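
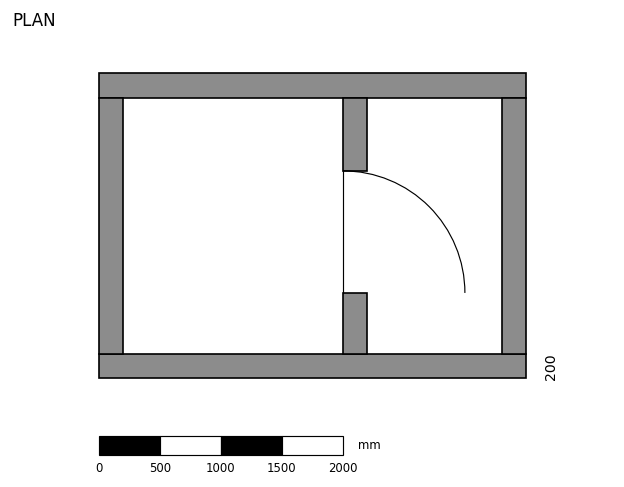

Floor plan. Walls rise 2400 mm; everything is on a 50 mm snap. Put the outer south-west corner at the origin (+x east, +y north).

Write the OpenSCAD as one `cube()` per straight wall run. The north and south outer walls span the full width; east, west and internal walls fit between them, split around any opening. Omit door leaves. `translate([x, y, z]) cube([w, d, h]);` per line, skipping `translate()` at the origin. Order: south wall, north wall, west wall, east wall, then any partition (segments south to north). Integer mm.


cube([3500, 200, 2400]);
translate([0, 2300, 0]) cube([3500, 200, 2400]);
translate([0, 200, 0]) cube([200, 2100, 2400]);
translate([3300, 200, 0]) cube([200, 2100, 2400]);
translate([2000, 200, 0]) cube([200, 500, 2400]);
translate([2000, 1700, 0]) cube([200, 600, 2400]);


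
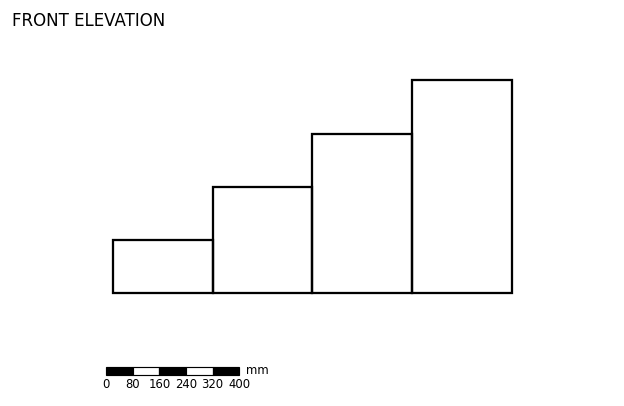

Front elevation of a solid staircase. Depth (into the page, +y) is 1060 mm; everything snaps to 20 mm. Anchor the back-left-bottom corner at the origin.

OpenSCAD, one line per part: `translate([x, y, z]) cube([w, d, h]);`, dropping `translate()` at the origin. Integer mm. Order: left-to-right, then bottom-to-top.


cube([300, 1060, 160]);
translate([300, 0, 0]) cube([300, 1060, 320]);
translate([600, 0, 0]) cube([300, 1060, 480]);
translate([900, 0, 0]) cube([300, 1060, 640]);


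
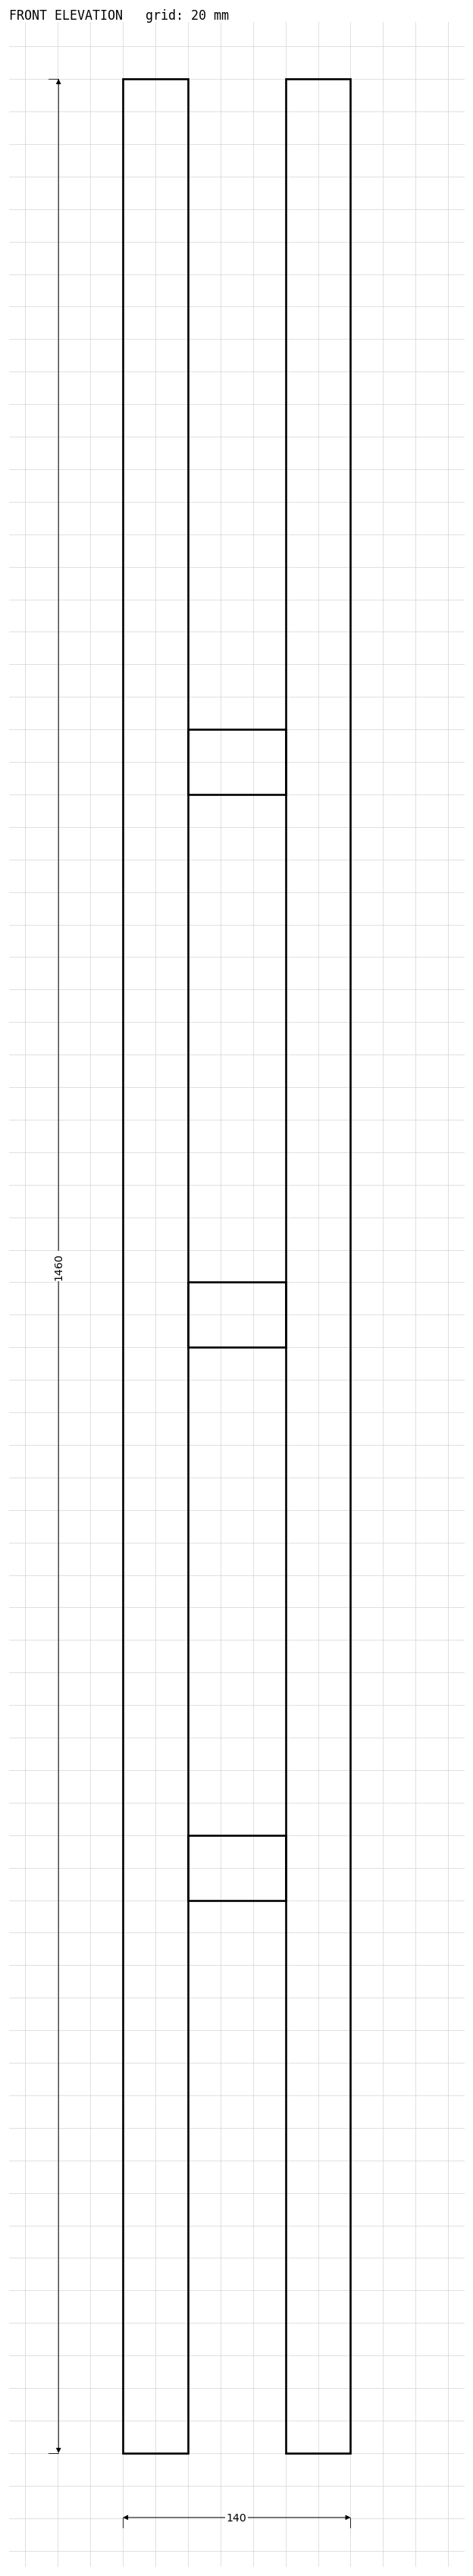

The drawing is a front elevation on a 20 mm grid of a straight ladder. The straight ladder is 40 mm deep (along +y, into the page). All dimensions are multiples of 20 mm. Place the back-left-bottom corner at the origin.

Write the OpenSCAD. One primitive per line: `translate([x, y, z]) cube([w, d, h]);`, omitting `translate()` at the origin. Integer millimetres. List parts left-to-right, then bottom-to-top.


cube([40, 40, 1460]);
translate([40, 0, 340]) cube([60, 40, 40]);
translate([40, 0, 680]) cube([60, 40, 40]);
translate([40, 0, 1020]) cube([60, 40, 40]);
translate([100, 0, 0]) cube([40, 40, 1460]);


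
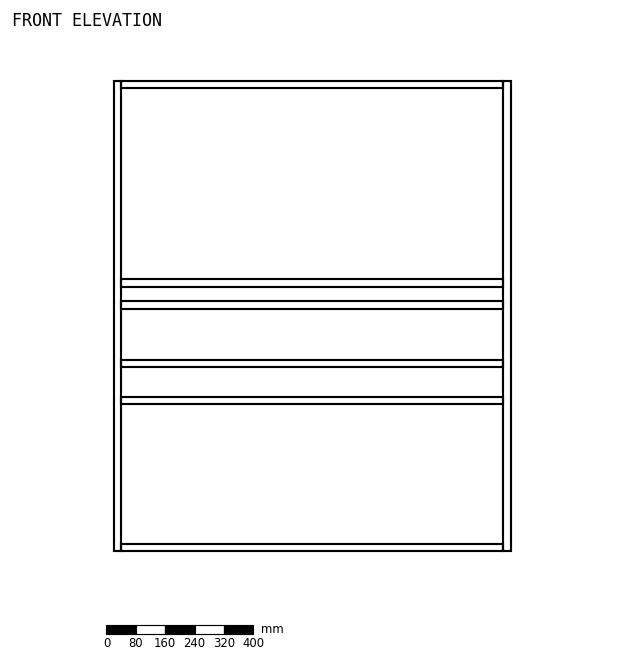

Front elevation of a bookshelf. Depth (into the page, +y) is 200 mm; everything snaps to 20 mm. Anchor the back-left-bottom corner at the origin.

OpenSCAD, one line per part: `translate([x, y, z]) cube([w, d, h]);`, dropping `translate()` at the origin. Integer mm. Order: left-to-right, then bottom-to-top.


cube([20, 200, 1280]);
translate([20, 0, 0]) cube([1040, 200, 20]);
translate([20, 0, 400]) cube([1040, 200, 20]);
translate([20, 0, 500]) cube([1040, 200, 20]);
translate([20, 0, 660]) cube([1040, 200, 20]);
translate([20, 0, 720]) cube([1040, 200, 20]);
translate([20, 0, 1260]) cube([1040, 200, 20]);
translate([1060, 0, 0]) cube([20, 200, 1280]);


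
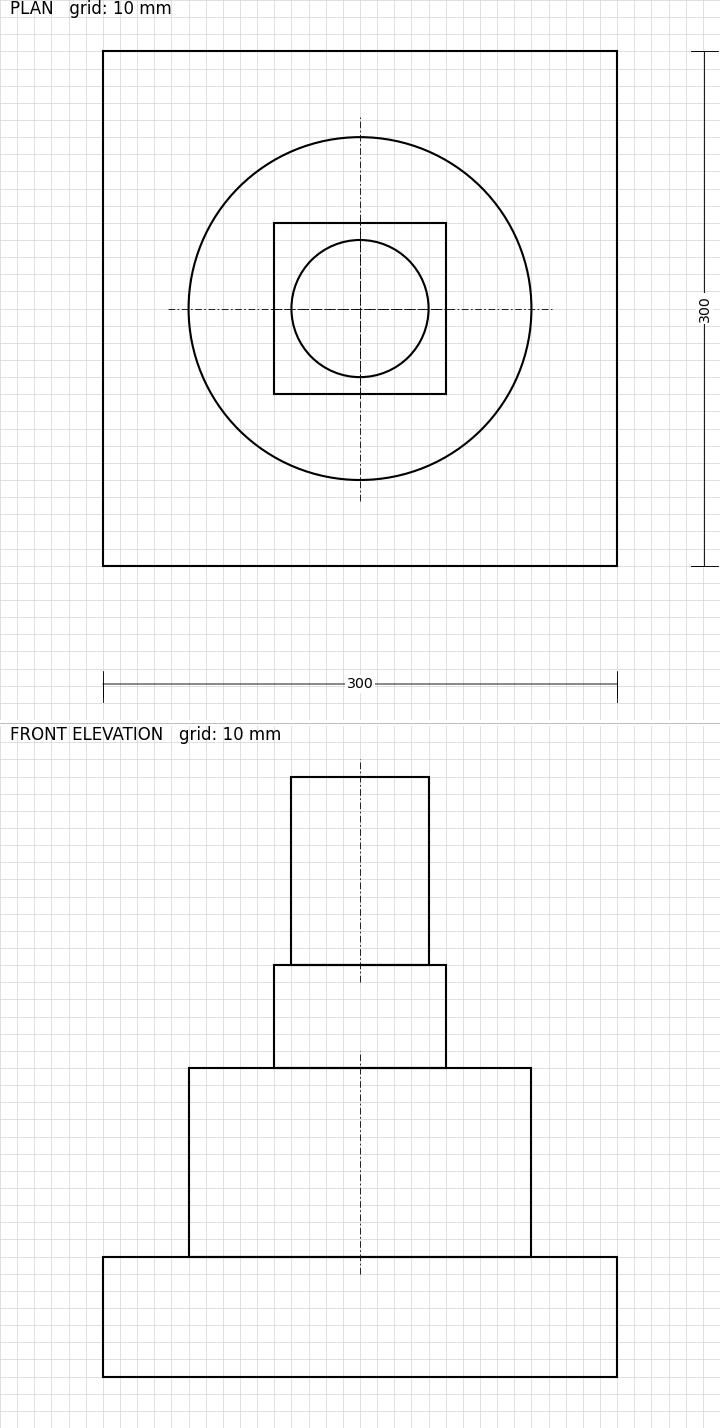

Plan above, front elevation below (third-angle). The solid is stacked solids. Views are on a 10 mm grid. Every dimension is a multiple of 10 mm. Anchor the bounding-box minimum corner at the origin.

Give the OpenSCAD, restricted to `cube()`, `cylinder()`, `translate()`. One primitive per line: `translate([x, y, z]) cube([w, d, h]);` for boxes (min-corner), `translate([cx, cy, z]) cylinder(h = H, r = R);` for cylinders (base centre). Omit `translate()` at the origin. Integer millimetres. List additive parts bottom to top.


cube([300, 300, 70]);
translate([150, 150, 70]) cylinder(h = 110, r = 100);
translate([100, 100, 180]) cube([100, 100, 60]);
translate([150, 150, 240]) cylinder(h = 110, r = 40);


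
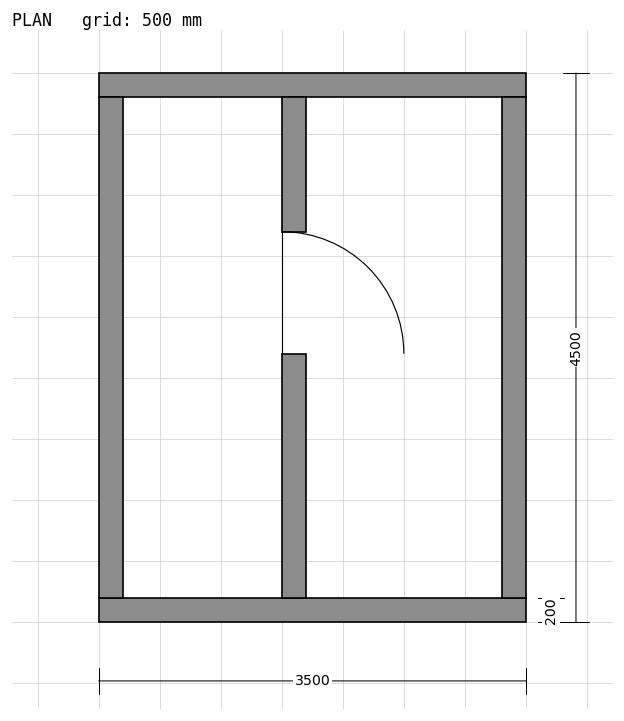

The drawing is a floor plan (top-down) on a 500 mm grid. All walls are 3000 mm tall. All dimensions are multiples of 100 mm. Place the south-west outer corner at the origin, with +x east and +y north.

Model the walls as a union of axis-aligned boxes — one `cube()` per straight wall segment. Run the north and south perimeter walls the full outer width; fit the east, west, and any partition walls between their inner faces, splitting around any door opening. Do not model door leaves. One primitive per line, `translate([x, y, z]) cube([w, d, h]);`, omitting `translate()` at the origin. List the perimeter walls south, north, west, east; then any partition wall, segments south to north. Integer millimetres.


cube([3500, 200, 3000]);
translate([0, 4300, 0]) cube([3500, 200, 3000]);
translate([0, 200, 0]) cube([200, 4100, 3000]);
translate([3300, 200, 0]) cube([200, 4100, 3000]);
translate([1500, 200, 0]) cube([200, 2000, 3000]);
translate([1500, 3200, 0]) cube([200, 1100, 3000]);


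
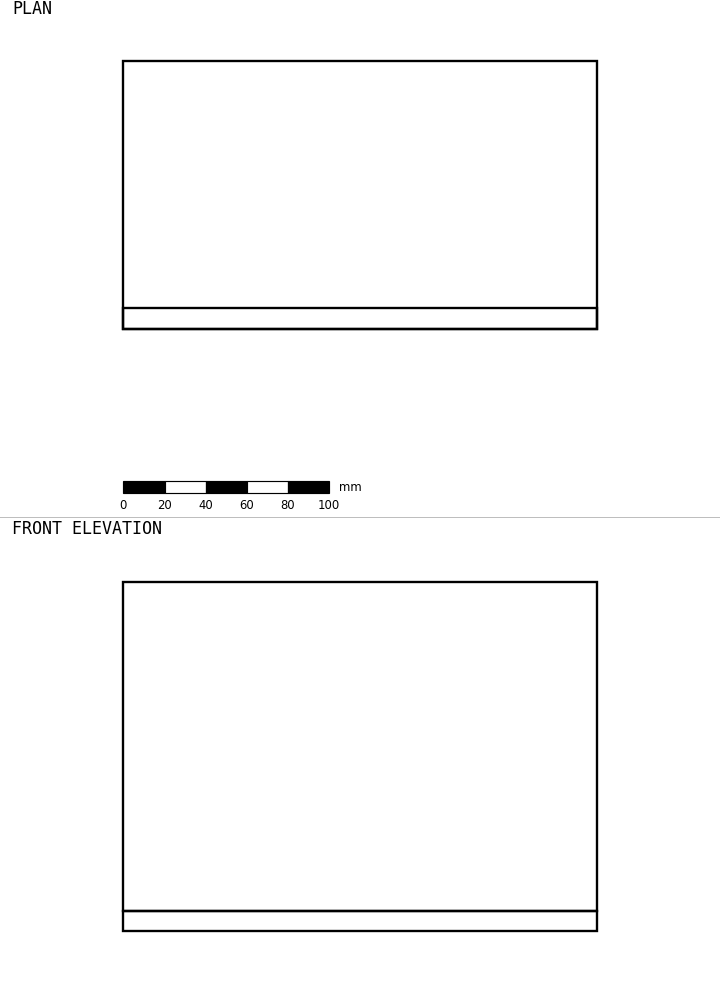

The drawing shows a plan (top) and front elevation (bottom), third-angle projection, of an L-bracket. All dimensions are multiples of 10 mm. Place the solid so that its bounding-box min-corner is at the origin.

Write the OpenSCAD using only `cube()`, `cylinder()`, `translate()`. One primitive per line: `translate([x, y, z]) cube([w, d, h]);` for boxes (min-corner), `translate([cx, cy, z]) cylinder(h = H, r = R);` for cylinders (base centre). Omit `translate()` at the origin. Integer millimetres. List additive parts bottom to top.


cube([230, 130, 10]);
translate([0, 0, 10]) cube([230, 10, 160]);


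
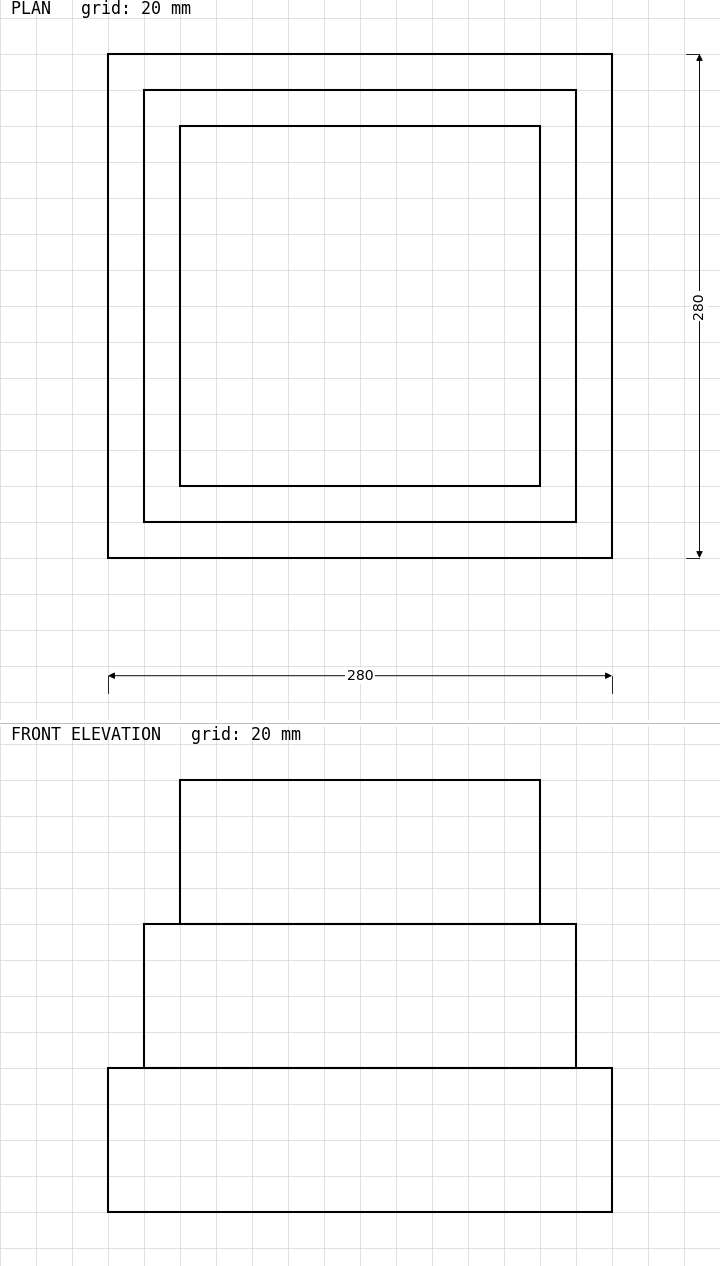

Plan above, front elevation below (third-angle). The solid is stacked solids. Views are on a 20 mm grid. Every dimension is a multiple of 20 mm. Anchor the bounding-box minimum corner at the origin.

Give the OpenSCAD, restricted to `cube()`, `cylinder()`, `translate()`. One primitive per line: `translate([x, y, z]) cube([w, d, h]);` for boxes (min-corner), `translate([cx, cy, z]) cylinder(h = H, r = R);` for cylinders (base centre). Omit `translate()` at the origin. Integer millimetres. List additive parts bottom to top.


cube([280, 280, 80]);
translate([20, 20, 80]) cube([240, 240, 80]);
translate([40, 40, 160]) cube([200, 200, 80]);


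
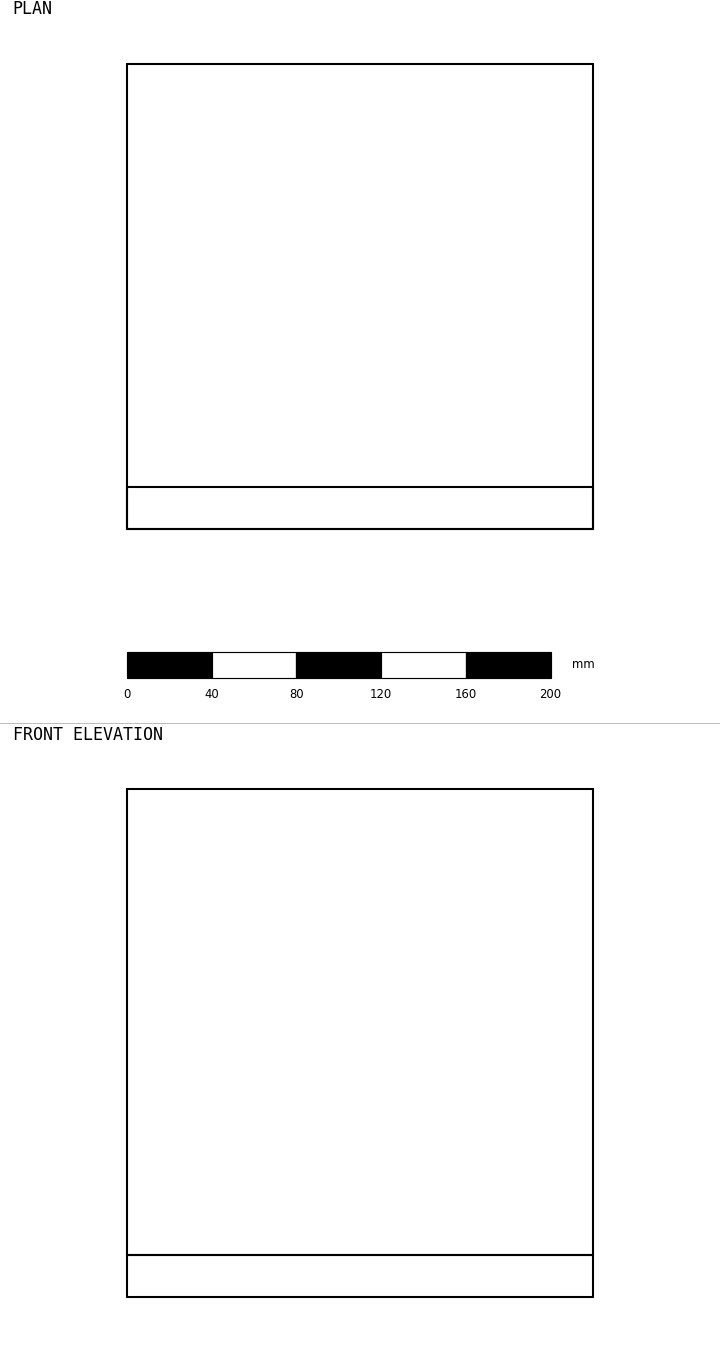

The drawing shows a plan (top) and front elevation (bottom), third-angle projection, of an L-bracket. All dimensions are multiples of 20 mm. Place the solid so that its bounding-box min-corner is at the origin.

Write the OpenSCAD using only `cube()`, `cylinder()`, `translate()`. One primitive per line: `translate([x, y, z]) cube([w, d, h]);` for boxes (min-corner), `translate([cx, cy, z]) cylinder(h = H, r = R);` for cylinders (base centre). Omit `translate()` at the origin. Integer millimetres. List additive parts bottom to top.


cube([220, 220, 20]);
translate([0, 0, 20]) cube([220, 20, 220]);


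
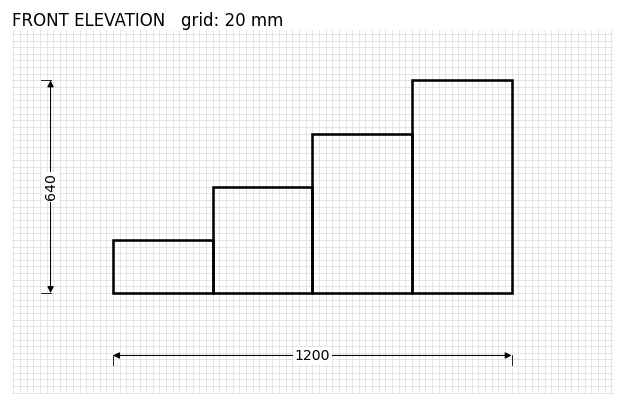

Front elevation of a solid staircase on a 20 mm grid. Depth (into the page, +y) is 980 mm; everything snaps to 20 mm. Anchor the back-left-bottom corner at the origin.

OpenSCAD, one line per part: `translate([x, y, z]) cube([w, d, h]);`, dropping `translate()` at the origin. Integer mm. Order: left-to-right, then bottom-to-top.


cube([300, 980, 160]);
translate([300, 0, 0]) cube([300, 980, 320]);
translate([600, 0, 0]) cube([300, 980, 480]);
translate([900, 0, 0]) cube([300, 980, 640]);


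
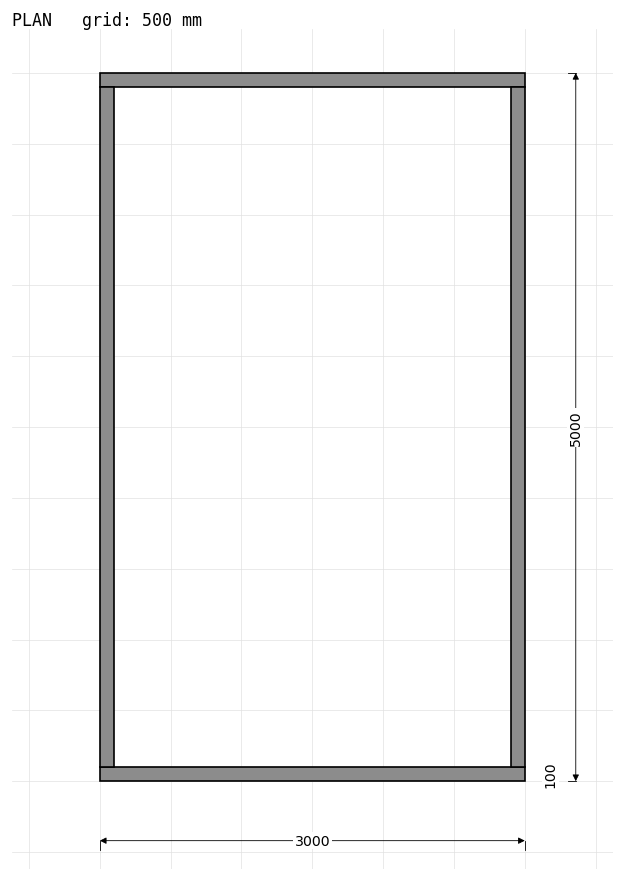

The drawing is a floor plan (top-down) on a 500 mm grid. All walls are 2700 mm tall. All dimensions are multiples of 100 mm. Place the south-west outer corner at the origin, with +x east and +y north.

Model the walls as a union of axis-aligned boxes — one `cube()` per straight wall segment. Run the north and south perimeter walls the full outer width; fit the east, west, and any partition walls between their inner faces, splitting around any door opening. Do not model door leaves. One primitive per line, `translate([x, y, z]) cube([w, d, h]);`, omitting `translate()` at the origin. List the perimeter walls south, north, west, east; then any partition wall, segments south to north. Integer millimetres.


cube([3000, 100, 2700]);
translate([0, 4900, 0]) cube([3000, 100, 2700]);
translate([0, 100, 0]) cube([100, 4800, 2700]);
translate([2900, 100, 0]) cube([100, 4800, 2700]);


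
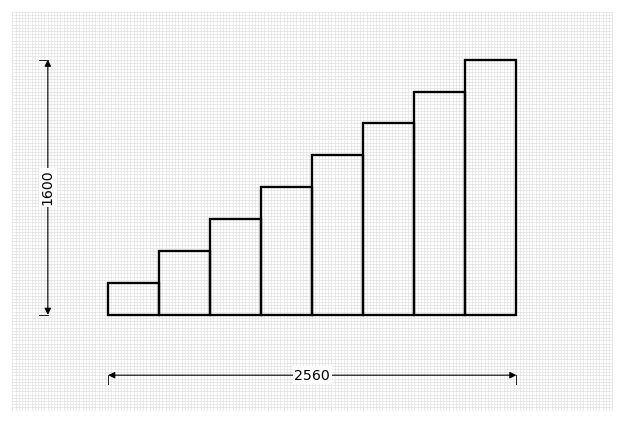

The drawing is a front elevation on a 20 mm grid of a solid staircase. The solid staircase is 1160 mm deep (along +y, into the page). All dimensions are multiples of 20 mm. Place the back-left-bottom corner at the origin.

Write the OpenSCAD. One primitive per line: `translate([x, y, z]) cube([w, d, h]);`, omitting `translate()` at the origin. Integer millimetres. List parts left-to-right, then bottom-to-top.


cube([320, 1160, 200]);
translate([320, 0, 0]) cube([320, 1160, 400]);
translate([640, 0, 0]) cube([320, 1160, 600]);
translate([960, 0, 0]) cube([320, 1160, 800]);
translate([1280, 0, 0]) cube([320, 1160, 1000]);
translate([1600, 0, 0]) cube([320, 1160, 1200]);
translate([1920, 0, 0]) cube([320, 1160, 1400]);
translate([2240, 0, 0]) cube([320, 1160, 1600]);


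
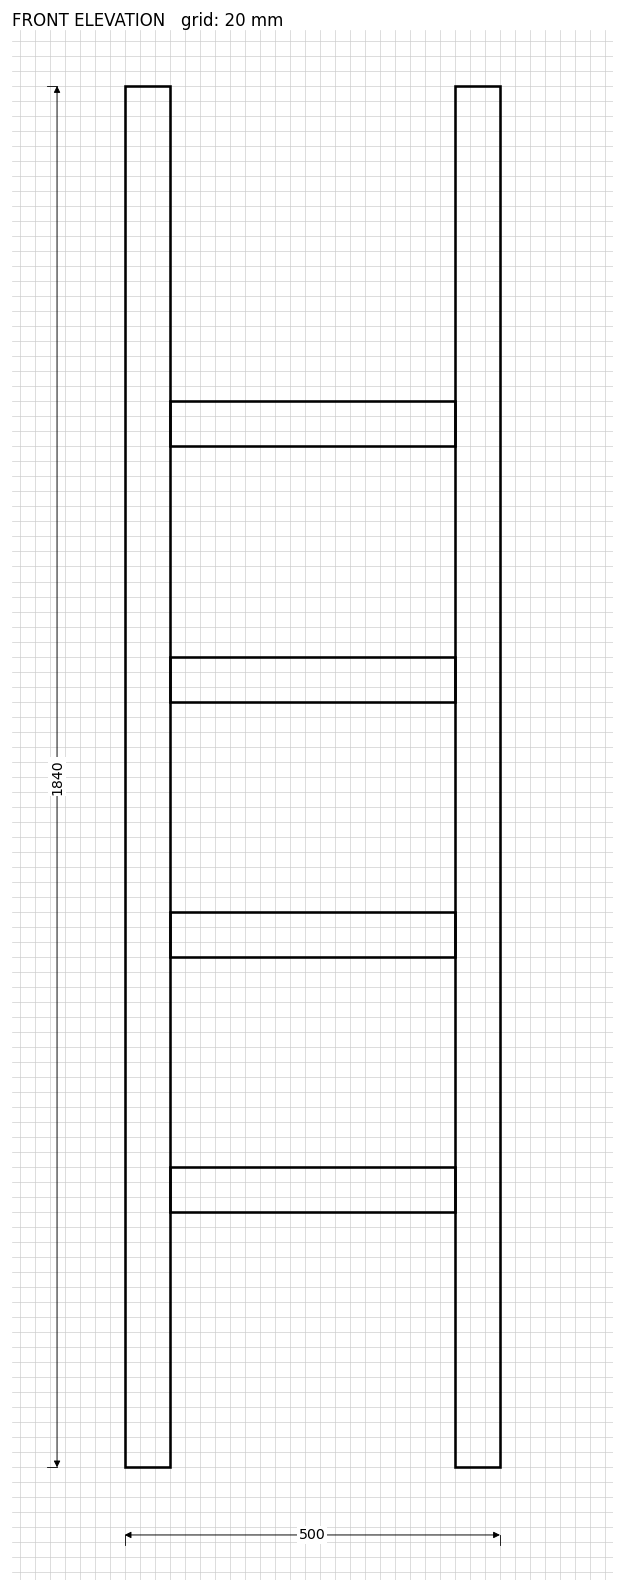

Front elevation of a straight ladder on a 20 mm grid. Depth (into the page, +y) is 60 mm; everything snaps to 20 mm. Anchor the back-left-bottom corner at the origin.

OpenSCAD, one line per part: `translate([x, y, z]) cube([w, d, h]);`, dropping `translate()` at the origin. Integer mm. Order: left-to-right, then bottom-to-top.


cube([60, 60, 1840]);
translate([60, 0, 340]) cube([380, 60, 60]);
translate([60, 0, 680]) cube([380, 60, 60]);
translate([60, 0, 1020]) cube([380, 60, 60]);
translate([60, 0, 1360]) cube([380, 60, 60]);
translate([440, 0, 0]) cube([60, 60, 1840]);


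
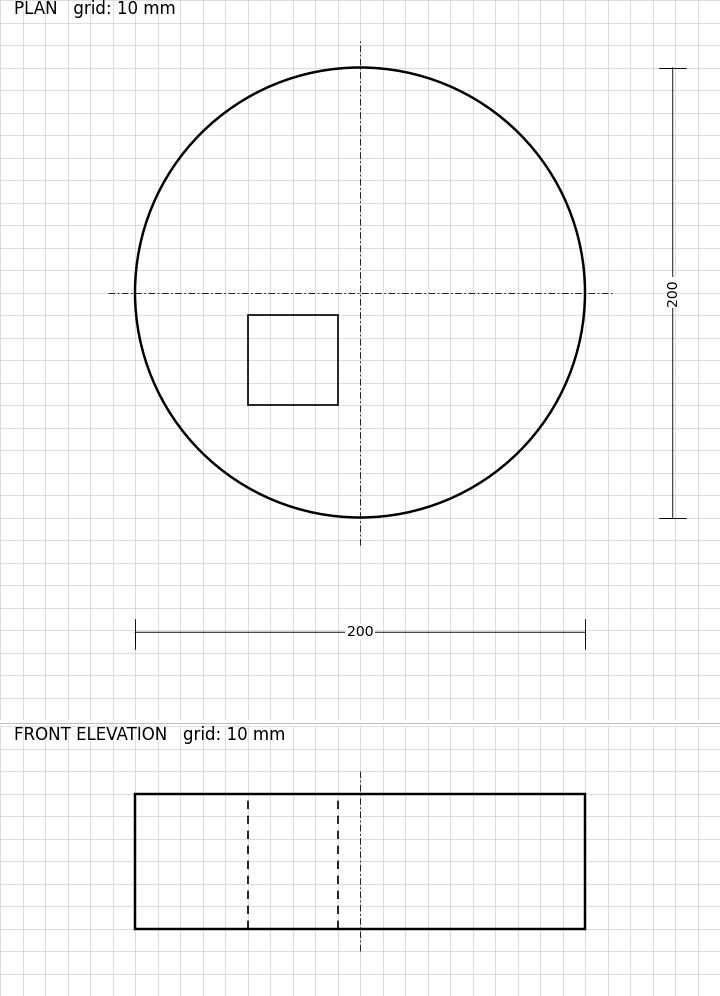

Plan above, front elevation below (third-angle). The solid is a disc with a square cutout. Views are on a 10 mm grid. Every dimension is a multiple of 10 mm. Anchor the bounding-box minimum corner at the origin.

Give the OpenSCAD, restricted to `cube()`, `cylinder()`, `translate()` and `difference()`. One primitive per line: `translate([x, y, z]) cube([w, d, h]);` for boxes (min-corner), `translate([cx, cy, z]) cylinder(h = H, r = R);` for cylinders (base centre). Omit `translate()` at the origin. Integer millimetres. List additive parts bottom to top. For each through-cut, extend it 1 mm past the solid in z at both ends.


difference() {
  translate([100, 100, 0]) cylinder(h = 60, r = 100);
  translate([50, 50, -1]) cube([40, 40, 62]);
}


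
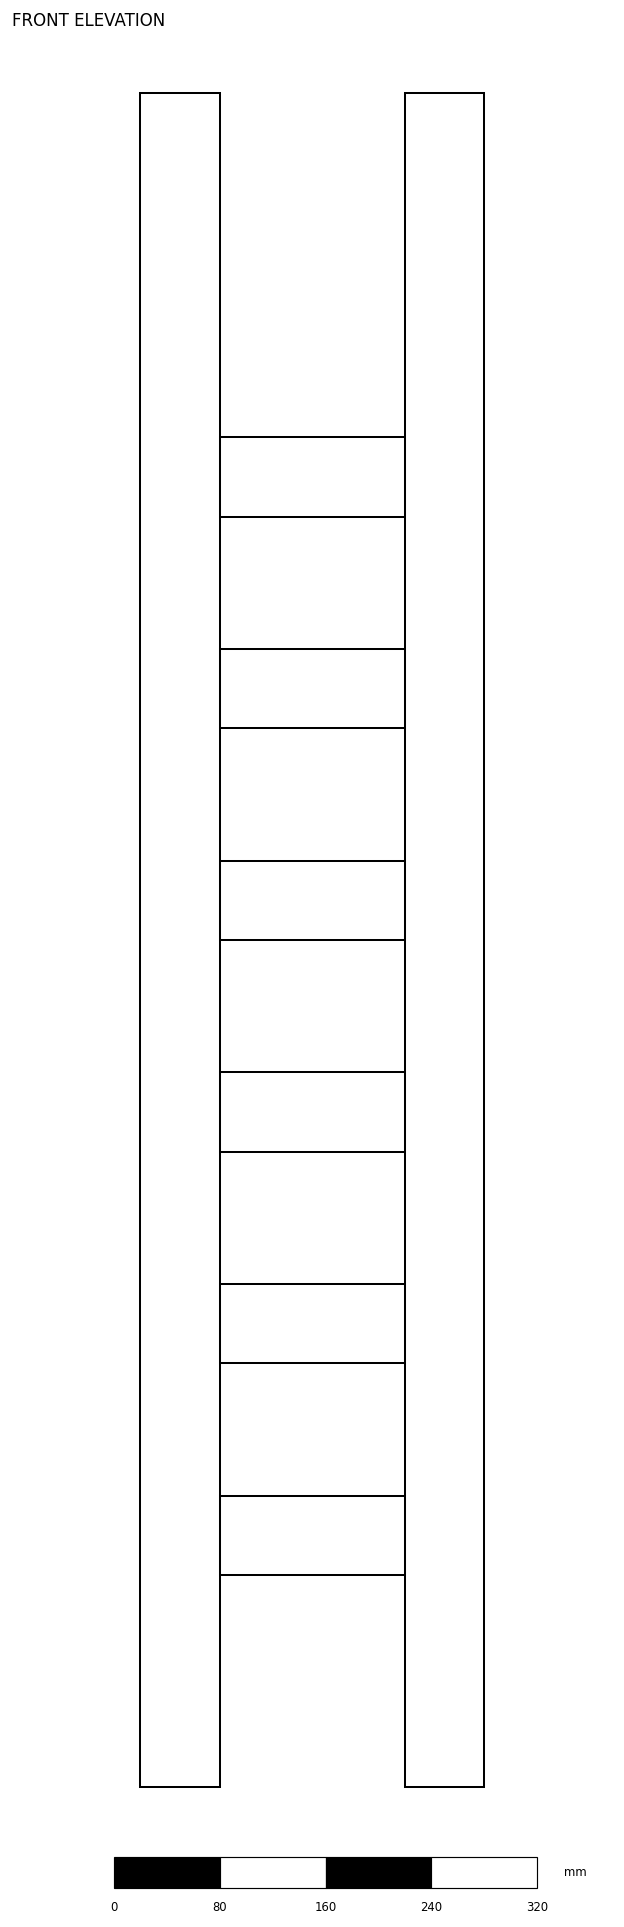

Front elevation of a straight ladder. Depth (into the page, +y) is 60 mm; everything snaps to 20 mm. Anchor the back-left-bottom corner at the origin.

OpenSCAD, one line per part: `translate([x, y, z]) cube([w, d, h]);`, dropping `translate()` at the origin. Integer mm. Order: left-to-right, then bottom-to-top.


cube([60, 60, 1280]);
translate([60, 0, 160]) cube([140, 60, 60]);
translate([60, 0, 320]) cube([140, 60, 60]);
translate([60, 0, 480]) cube([140, 60, 60]);
translate([60, 0, 640]) cube([140, 60, 60]);
translate([60, 0, 800]) cube([140, 60, 60]);
translate([60, 0, 960]) cube([140, 60, 60]);
translate([200, 0, 0]) cube([60, 60, 1280]);


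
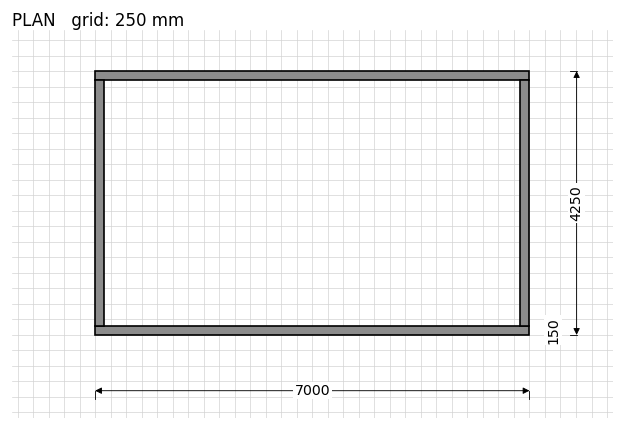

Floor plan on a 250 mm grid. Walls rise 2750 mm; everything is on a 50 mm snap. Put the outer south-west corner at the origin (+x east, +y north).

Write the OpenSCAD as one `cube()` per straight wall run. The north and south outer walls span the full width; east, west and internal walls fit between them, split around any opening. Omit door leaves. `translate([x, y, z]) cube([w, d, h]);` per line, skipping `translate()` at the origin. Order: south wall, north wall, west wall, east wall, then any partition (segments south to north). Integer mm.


cube([7000, 150, 2750]);
translate([0, 4100, 0]) cube([7000, 150, 2750]);
translate([0, 150, 0]) cube([150, 3950, 2750]);
translate([6850, 150, 0]) cube([150, 3950, 2750]);


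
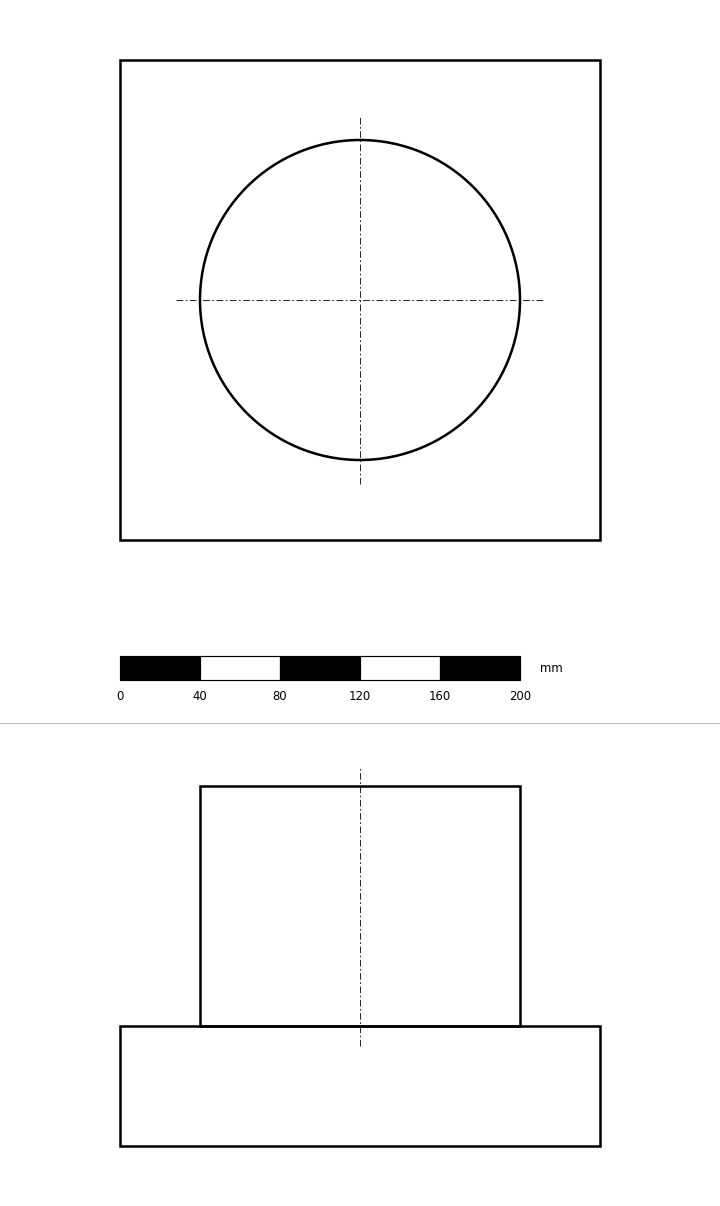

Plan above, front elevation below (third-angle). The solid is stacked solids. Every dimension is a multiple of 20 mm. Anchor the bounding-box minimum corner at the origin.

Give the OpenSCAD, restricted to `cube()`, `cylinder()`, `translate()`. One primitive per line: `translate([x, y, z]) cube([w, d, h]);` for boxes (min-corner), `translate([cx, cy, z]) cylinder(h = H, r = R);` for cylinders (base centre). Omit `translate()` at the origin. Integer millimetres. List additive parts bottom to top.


cube([240, 240, 60]);
translate([120, 120, 60]) cylinder(h = 120, r = 80);


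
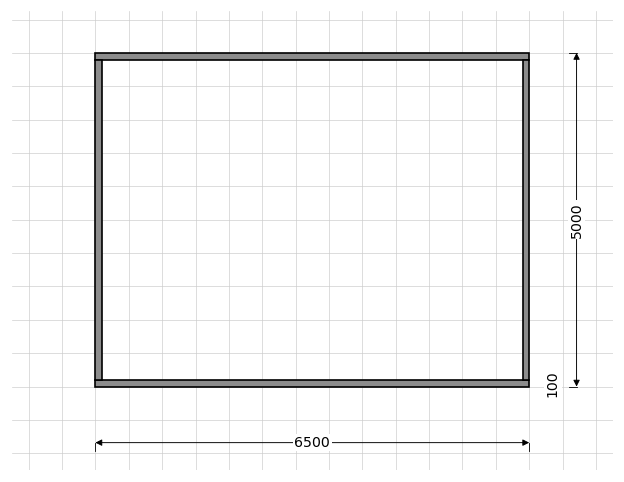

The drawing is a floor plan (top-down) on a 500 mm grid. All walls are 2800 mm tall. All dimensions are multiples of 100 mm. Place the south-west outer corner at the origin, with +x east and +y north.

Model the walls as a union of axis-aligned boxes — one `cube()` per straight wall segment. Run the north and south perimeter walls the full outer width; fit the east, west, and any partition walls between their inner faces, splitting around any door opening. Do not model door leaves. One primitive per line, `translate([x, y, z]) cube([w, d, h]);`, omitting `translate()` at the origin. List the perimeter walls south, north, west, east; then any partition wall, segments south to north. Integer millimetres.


cube([6500, 100, 2800]);
translate([0, 4900, 0]) cube([6500, 100, 2800]);
translate([0, 100, 0]) cube([100, 4800, 2800]);
translate([6400, 100, 0]) cube([100, 4800, 2800]);


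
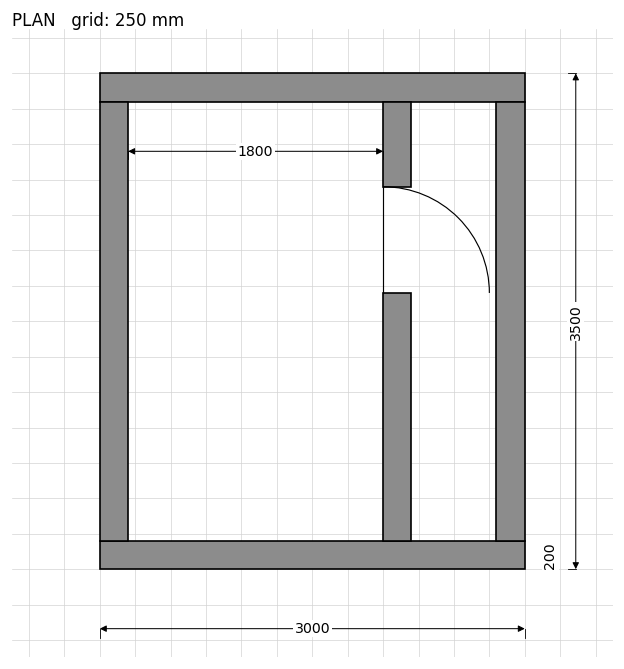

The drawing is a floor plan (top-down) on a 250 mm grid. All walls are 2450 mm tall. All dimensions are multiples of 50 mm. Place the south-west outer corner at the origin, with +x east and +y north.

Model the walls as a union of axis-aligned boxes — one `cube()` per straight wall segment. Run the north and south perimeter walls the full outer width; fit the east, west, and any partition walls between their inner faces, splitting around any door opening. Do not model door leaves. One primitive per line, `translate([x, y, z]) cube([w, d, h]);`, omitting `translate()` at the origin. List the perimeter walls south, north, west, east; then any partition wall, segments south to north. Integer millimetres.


cube([3000, 200, 2450]);
translate([0, 3300, 0]) cube([3000, 200, 2450]);
translate([0, 200, 0]) cube([200, 3100, 2450]);
translate([2800, 200, 0]) cube([200, 3100, 2450]);
translate([2000, 200, 0]) cube([200, 1750, 2450]);
translate([2000, 2700, 0]) cube([200, 600, 2450]);


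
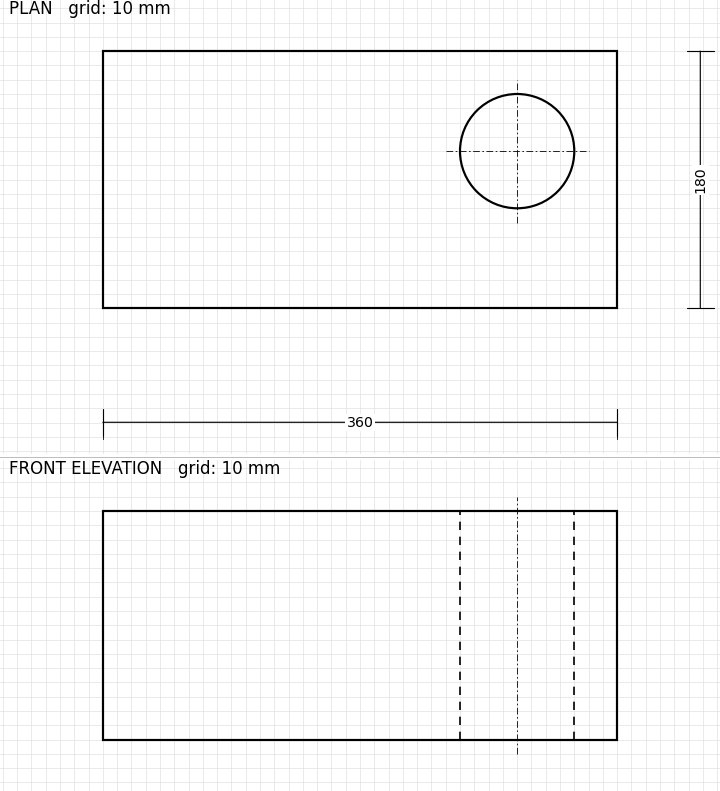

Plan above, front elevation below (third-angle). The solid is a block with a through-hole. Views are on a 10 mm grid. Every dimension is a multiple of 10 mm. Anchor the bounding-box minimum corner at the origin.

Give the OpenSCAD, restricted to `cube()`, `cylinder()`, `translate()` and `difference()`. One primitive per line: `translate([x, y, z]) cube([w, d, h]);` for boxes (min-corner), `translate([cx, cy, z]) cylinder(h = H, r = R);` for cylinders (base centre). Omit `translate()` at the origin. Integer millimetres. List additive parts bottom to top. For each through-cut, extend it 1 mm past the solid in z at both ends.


difference() {
  cube([360, 180, 160]);
  translate([290, 110, -1]) cylinder(h = 162, r = 40);
}


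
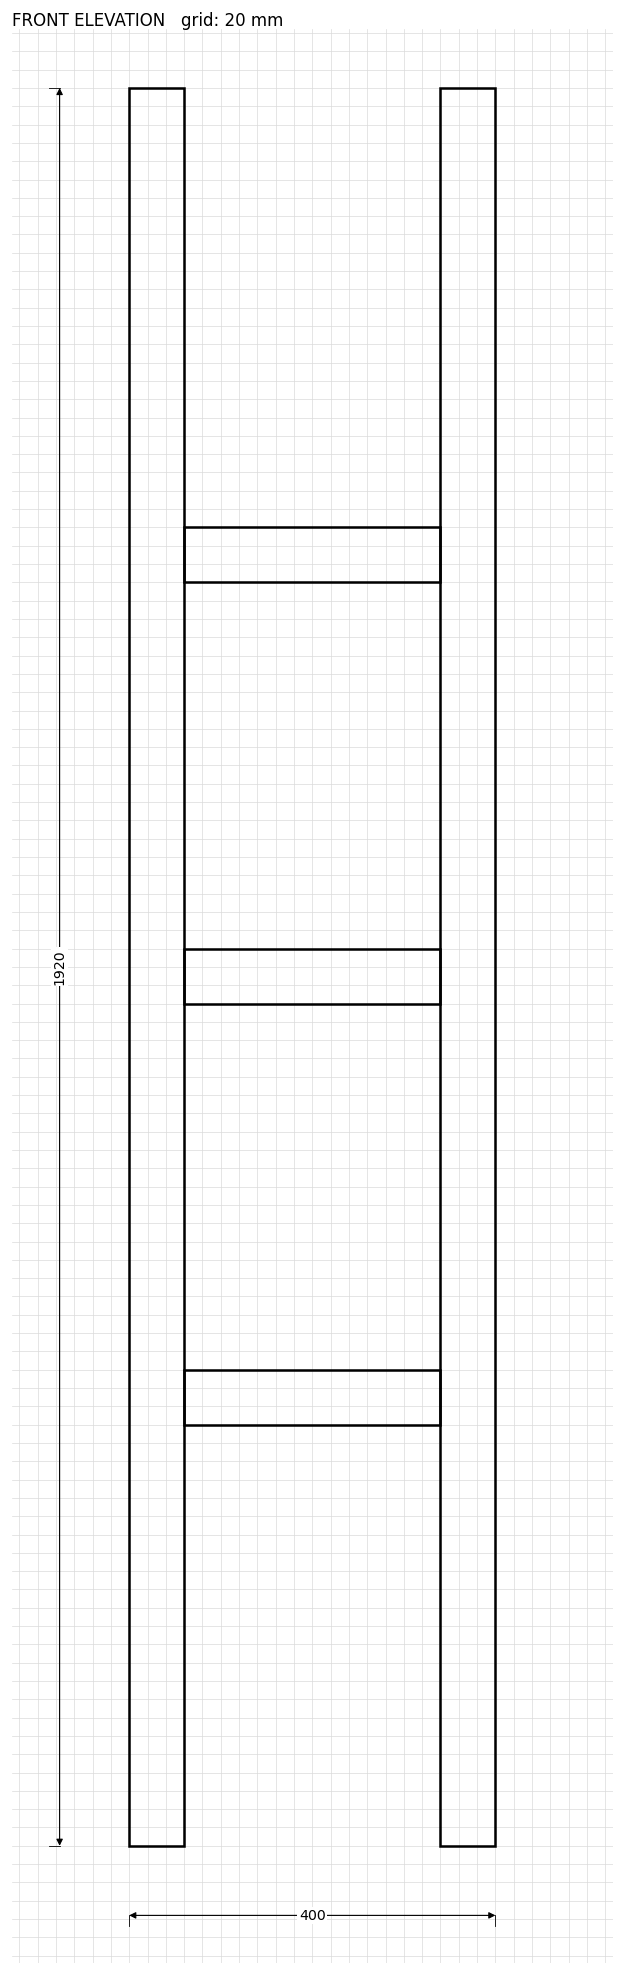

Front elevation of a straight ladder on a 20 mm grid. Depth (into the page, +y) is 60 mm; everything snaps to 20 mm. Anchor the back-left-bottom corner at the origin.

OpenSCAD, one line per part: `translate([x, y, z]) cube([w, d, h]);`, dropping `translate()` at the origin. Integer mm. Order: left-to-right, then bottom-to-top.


cube([60, 60, 1920]);
translate([60, 0, 460]) cube([280, 60, 60]);
translate([60, 0, 920]) cube([280, 60, 60]);
translate([60, 0, 1380]) cube([280, 60, 60]);
translate([340, 0, 0]) cube([60, 60, 1920]);


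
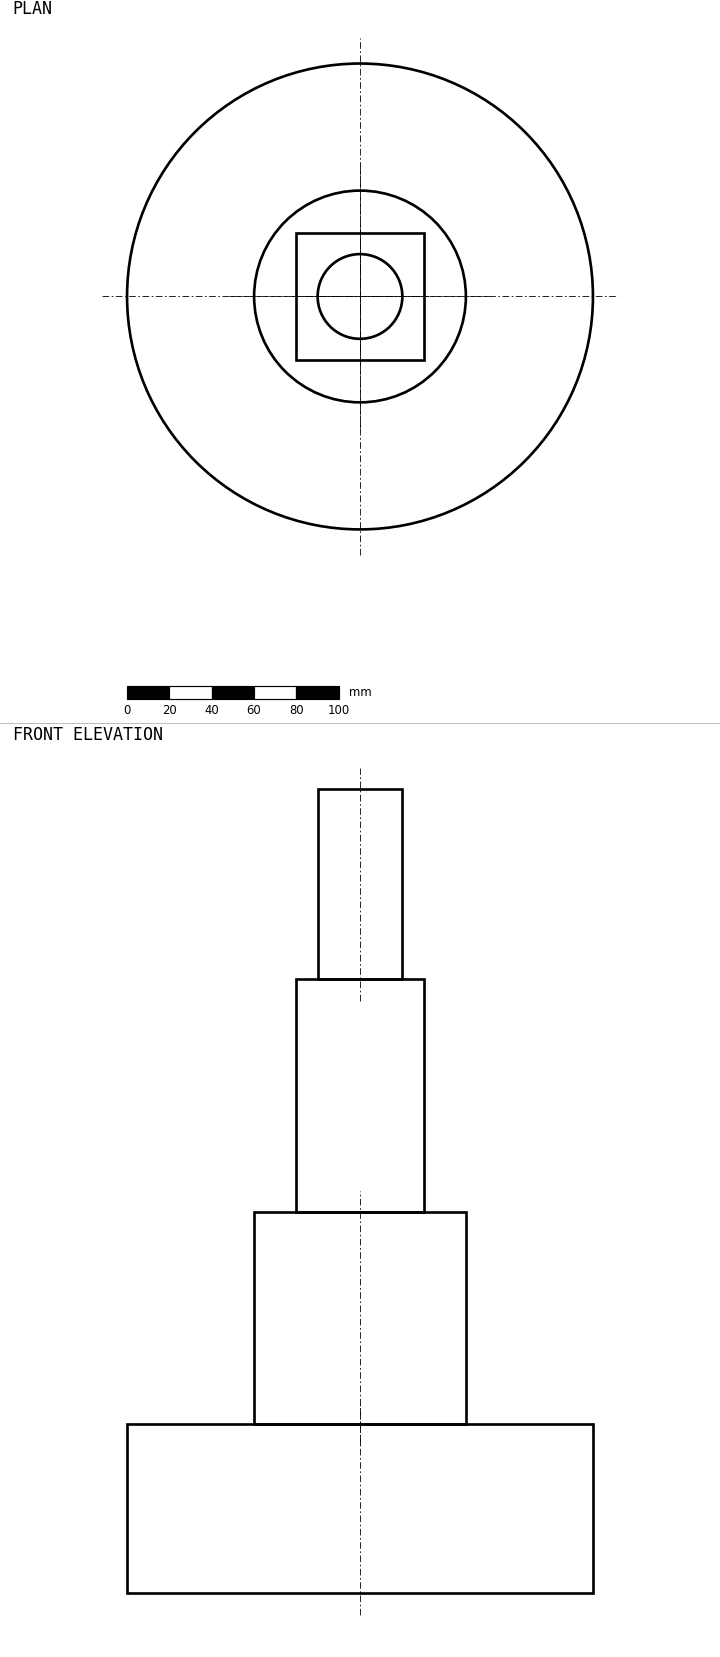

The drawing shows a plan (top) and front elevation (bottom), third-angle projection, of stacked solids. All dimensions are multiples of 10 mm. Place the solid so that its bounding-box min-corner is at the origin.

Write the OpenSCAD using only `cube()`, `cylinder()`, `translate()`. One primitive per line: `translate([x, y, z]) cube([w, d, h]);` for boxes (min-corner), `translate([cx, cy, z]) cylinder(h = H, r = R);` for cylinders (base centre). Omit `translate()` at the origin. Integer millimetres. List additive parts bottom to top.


translate([110, 110, 0]) cylinder(h = 80, r = 110);
translate([110, 110, 80]) cylinder(h = 100, r = 50);
translate([80, 80, 180]) cube([60, 60, 110]);
translate([110, 110, 290]) cylinder(h = 90, r = 20);


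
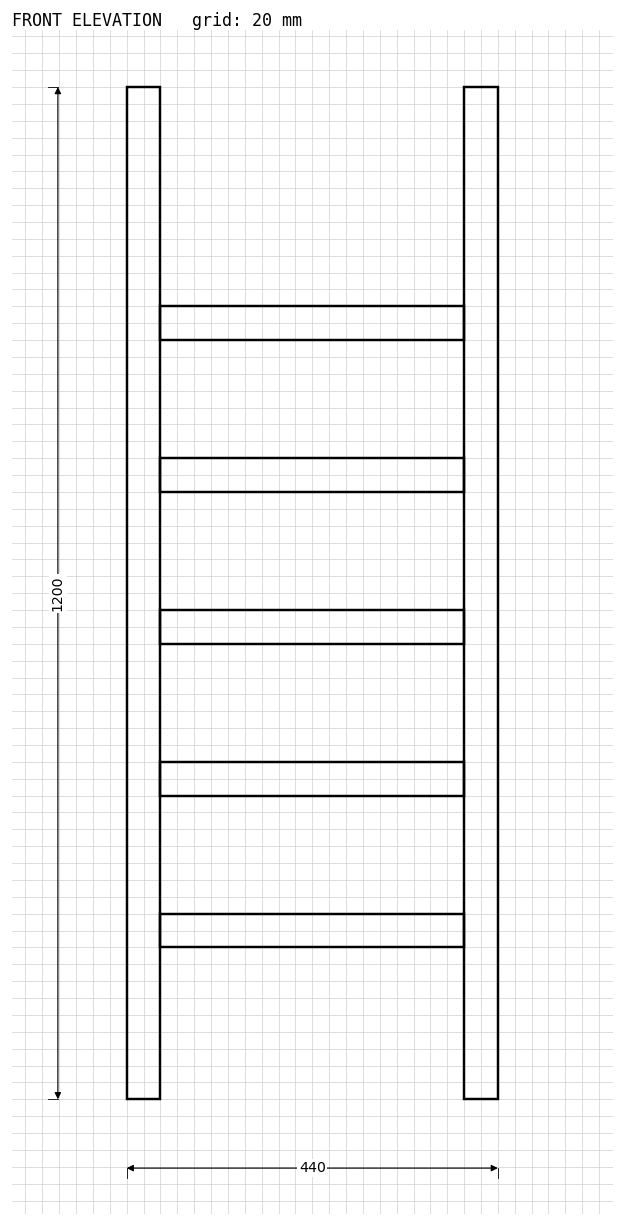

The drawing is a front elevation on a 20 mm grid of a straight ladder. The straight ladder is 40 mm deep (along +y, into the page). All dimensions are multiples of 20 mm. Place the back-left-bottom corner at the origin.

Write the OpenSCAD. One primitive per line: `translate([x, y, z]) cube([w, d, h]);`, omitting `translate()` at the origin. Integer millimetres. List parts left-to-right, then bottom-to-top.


cube([40, 40, 1200]);
translate([40, 0, 180]) cube([360, 40, 40]);
translate([40, 0, 360]) cube([360, 40, 40]);
translate([40, 0, 540]) cube([360, 40, 40]);
translate([40, 0, 720]) cube([360, 40, 40]);
translate([40, 0, 900]) cube([360, 40, 40]);
translate([400, 0, 0]) cube([40, 40, 1200]);


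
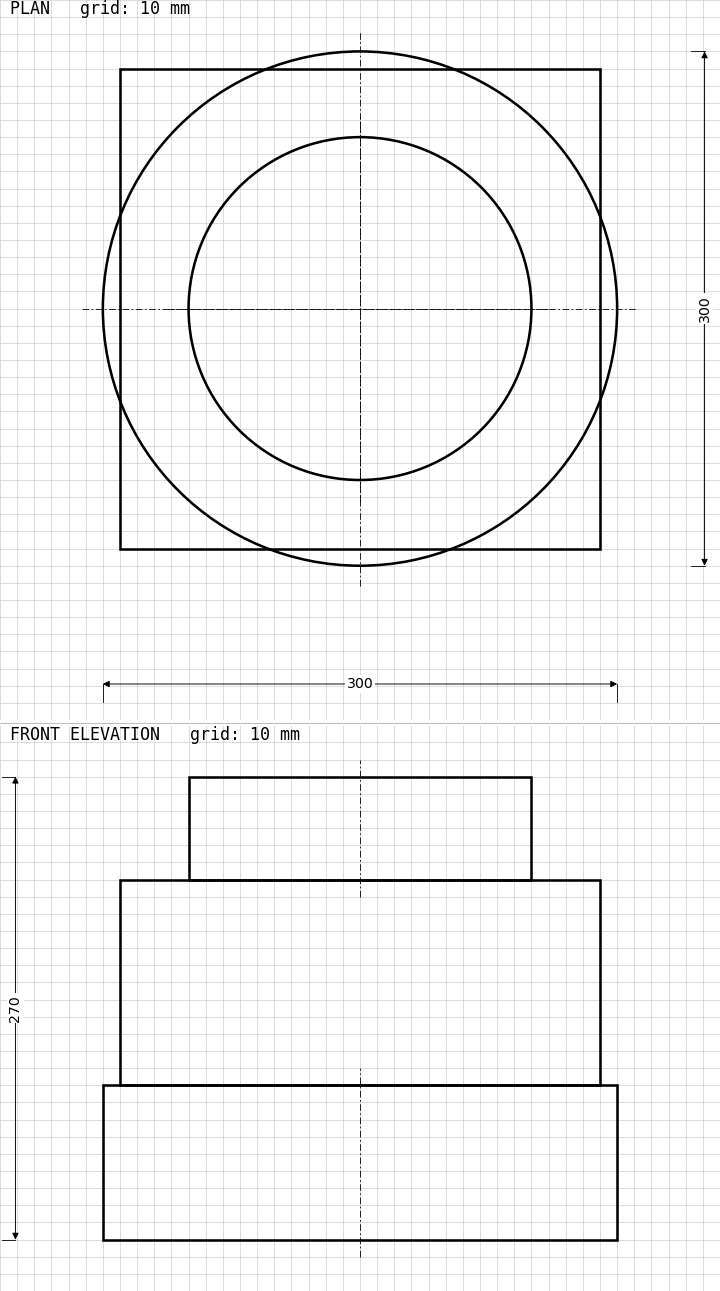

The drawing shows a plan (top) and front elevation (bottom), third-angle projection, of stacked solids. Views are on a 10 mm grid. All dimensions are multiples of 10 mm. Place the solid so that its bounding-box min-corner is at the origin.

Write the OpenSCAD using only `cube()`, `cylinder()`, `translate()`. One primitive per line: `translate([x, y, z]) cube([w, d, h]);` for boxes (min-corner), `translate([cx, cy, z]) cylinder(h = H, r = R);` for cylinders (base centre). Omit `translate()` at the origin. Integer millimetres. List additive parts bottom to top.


translate([150, 150, 0]) cylinder(h = 90, r = 150);
translate([10, 10, 90]) cube([280, 280, 120]);
translate([150, 150, 210]) cylinder(h = 60, r = 100);


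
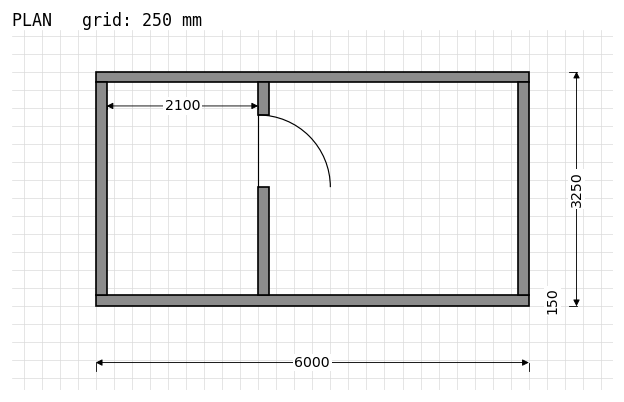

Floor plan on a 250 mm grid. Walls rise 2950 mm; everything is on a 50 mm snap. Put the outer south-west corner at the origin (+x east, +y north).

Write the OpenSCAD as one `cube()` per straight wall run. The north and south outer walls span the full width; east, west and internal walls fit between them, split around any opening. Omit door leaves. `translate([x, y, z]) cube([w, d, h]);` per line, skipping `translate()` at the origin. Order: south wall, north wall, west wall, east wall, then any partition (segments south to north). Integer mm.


cube([6000, 150, 2950]);
translate([0, 3100, 0]) cube([6000, 150, 2950]);
translate([0, 150, 0]) cube([150, 2950, 2950]);
translate([5850, 150, 0]) cube([150, 2950, 2950]);
translate([2250, 150, 0]) cube([150, 1500, 2950]);
translate([2250, 2650, 0]) cube([150, 450, 2950]);


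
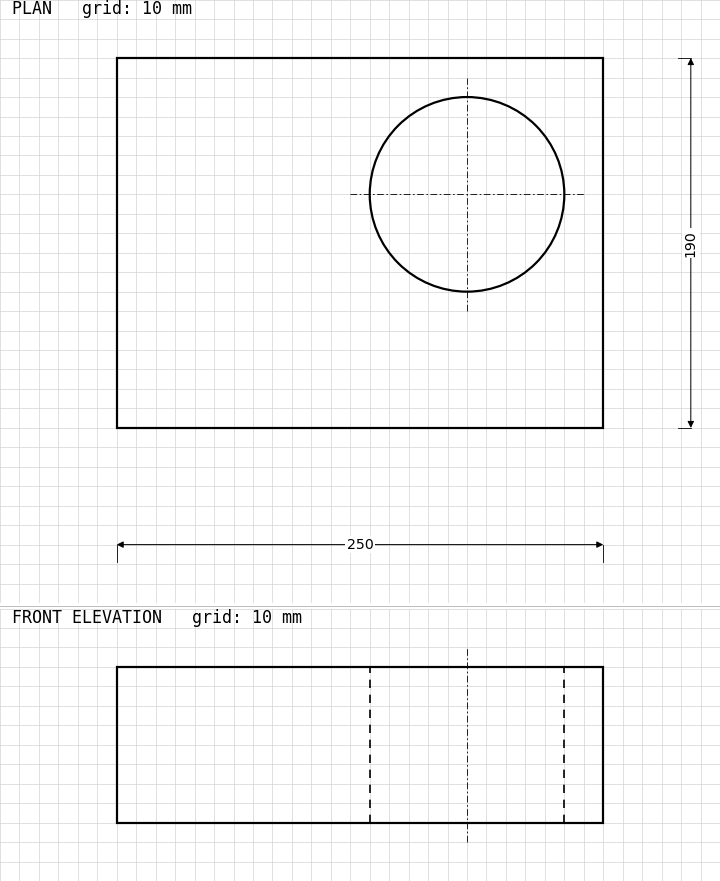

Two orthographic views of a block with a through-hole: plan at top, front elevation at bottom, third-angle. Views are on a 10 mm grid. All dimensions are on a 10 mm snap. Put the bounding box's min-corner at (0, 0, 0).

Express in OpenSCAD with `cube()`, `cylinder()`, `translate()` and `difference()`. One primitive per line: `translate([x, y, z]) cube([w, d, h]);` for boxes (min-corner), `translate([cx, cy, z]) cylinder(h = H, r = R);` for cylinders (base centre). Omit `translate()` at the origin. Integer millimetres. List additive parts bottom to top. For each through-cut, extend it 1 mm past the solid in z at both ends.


difference() {
  cube([250, 190, 80]);
  translate([180, 120, -1]) cylinder(h = 82, r = 50);
}


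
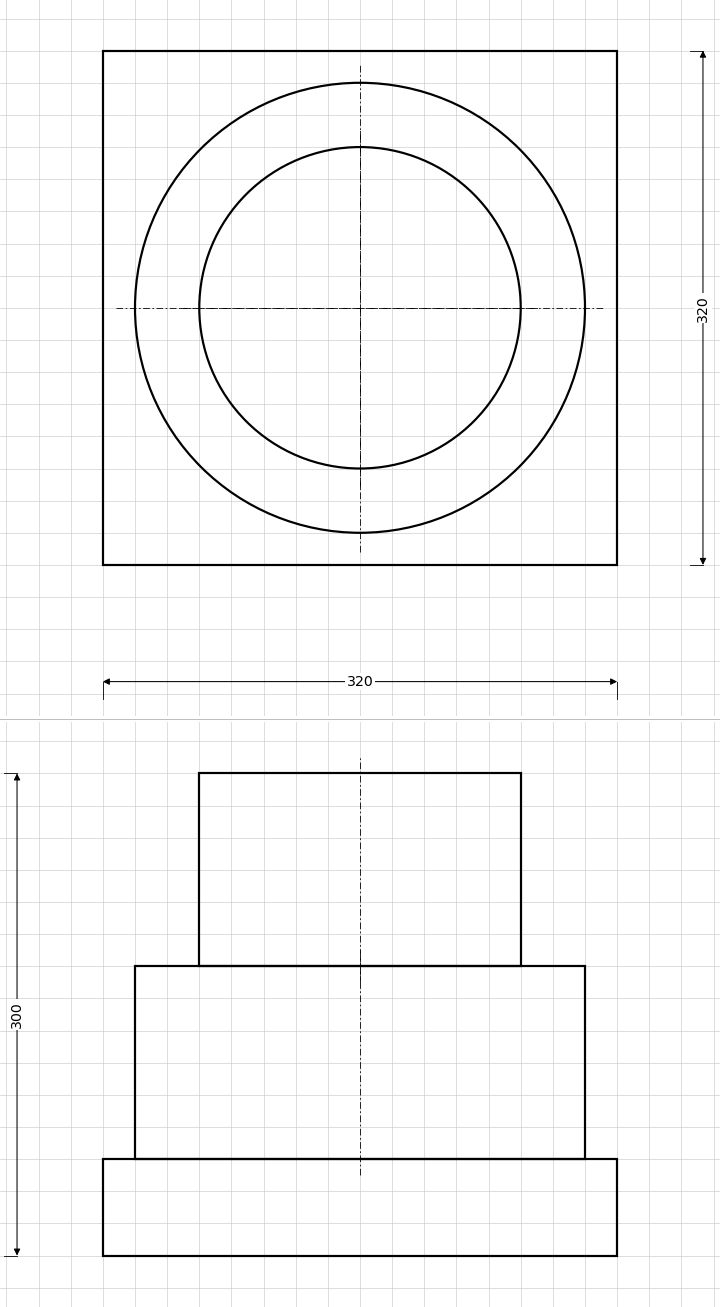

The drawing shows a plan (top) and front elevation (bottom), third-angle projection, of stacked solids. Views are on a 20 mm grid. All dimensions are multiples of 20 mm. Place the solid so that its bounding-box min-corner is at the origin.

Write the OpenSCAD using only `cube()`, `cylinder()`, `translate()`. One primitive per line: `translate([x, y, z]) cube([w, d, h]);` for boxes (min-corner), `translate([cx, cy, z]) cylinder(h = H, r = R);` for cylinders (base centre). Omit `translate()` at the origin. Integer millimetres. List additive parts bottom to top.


cube([320, 320, 60]);
translate([160, 160, 60]) cylinder(h = 120, r = 140);
translate([160, 160, 180]) cylinder(h = 120, r = 100);


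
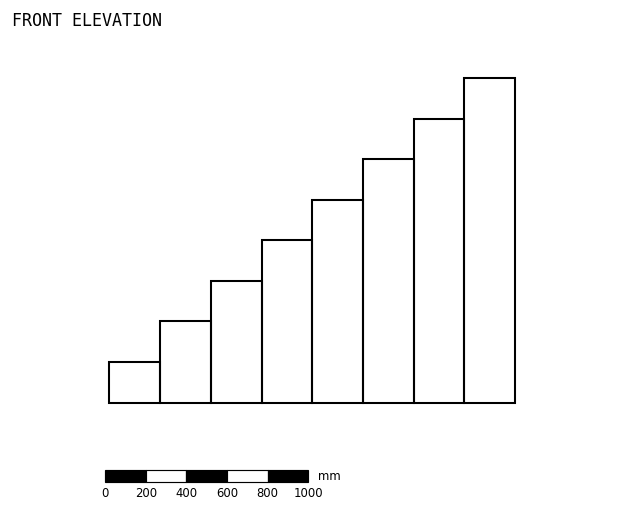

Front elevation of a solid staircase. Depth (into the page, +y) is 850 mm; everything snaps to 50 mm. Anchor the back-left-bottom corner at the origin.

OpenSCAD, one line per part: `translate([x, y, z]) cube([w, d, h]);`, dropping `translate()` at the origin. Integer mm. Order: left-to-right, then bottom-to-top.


cube([250, 850, 200]);
translate([250, 0, 0]) cube([250, 850, 400]);
translate([500, 0, 0]) cube([250, 850, 600]);
translate([750, 0, 0]) cube([250, 850, 800]);
translate([1000, 0, 0]) cube([250, 850, 1000]);
translate([1250, 0, 0]) cube([250, 850, 1200]);
translate([1500, 0, 0]) cube([250, 850, 1400]);
translate([1750, 0, 0]) cube([250, 850, 1600]);


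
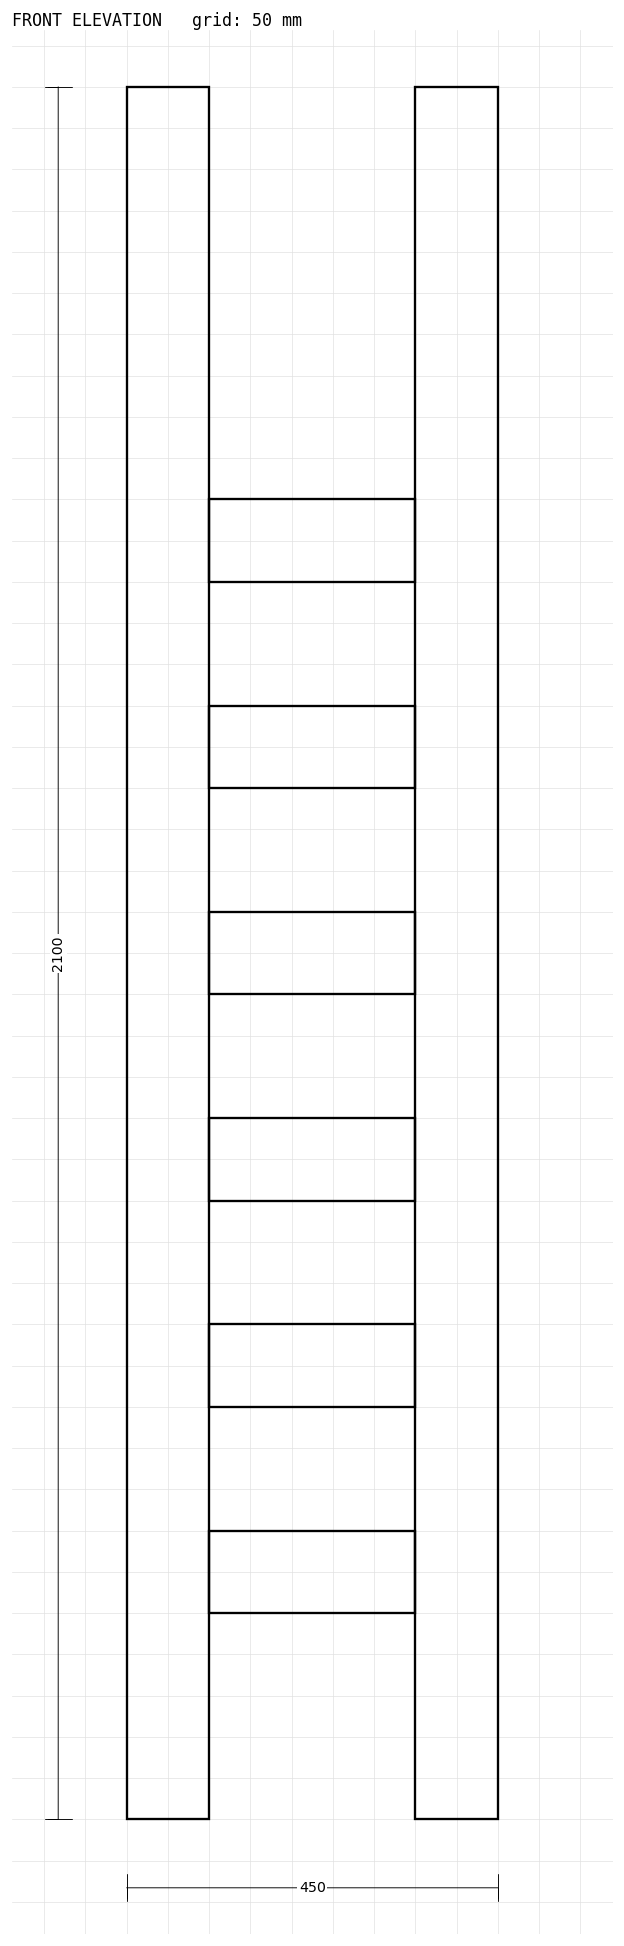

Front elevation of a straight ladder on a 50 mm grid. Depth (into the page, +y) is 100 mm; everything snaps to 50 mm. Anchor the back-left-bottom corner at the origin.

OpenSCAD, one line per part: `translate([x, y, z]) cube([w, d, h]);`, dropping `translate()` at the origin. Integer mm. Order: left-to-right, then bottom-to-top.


cube([100, 100, 2100]);
translate([100, 0, 250]) cube([250, 100, 100]);
translate([100, 0, 500]) cube([250, 100, 100]);
translate([100, 0, 750]) cube([250, 100, 100]);
translate([100, 0, 1000]) cube([250, 100, 100]);
translate([100, 0, 1250]) cube([250, 100, 100]);
translate([100, 0, 1500]) cube([250, 100, 100]);
translate([350, 0, 0]) cube([100, 100, 2100]);


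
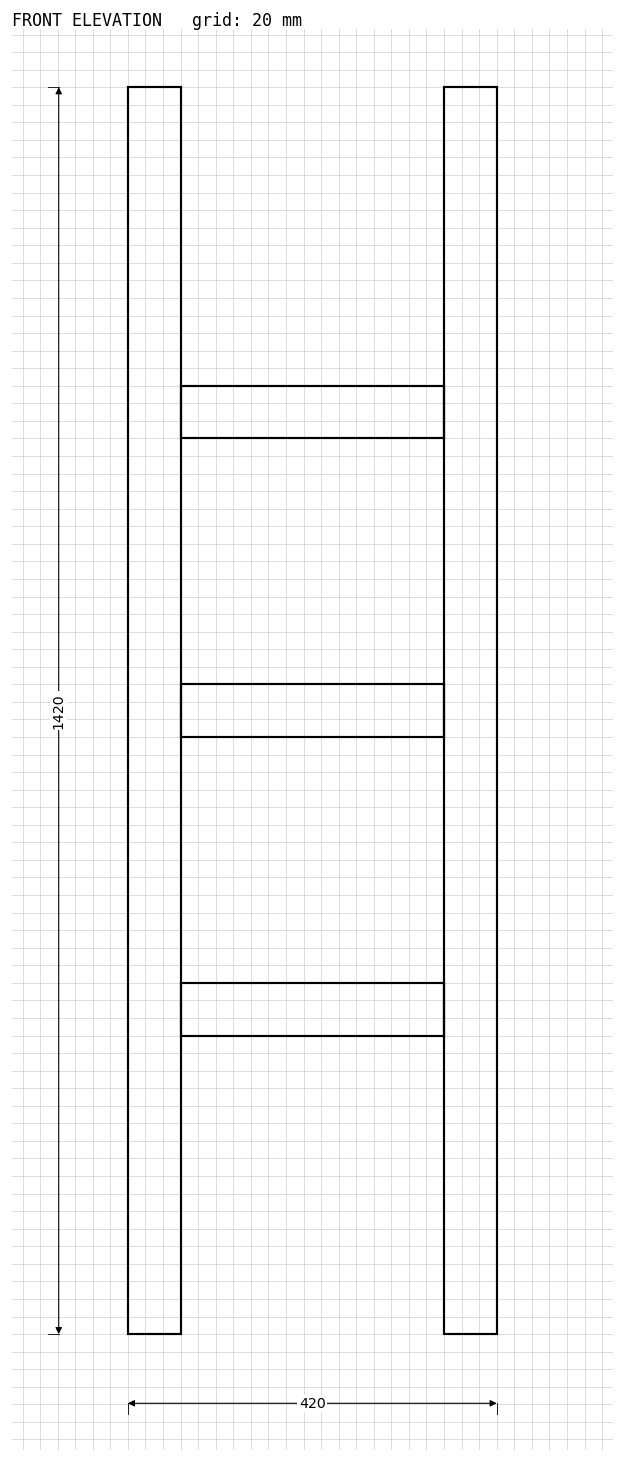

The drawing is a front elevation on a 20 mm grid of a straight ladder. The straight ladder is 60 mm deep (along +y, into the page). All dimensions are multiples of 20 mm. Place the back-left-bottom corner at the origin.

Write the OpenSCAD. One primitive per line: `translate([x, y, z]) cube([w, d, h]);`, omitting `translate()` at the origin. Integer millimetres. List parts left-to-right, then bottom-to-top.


cube([60, 60, 1420]);
translate([60, 0, 340]) cube([300, 60, 60]);
translate([60, 0, 680]) cube([300, 60, 60]);
translate([60, 0, 1020]) cube([300, 60, 60]);
translate([360, 0, 0]) cube([60, 60, 1420]);


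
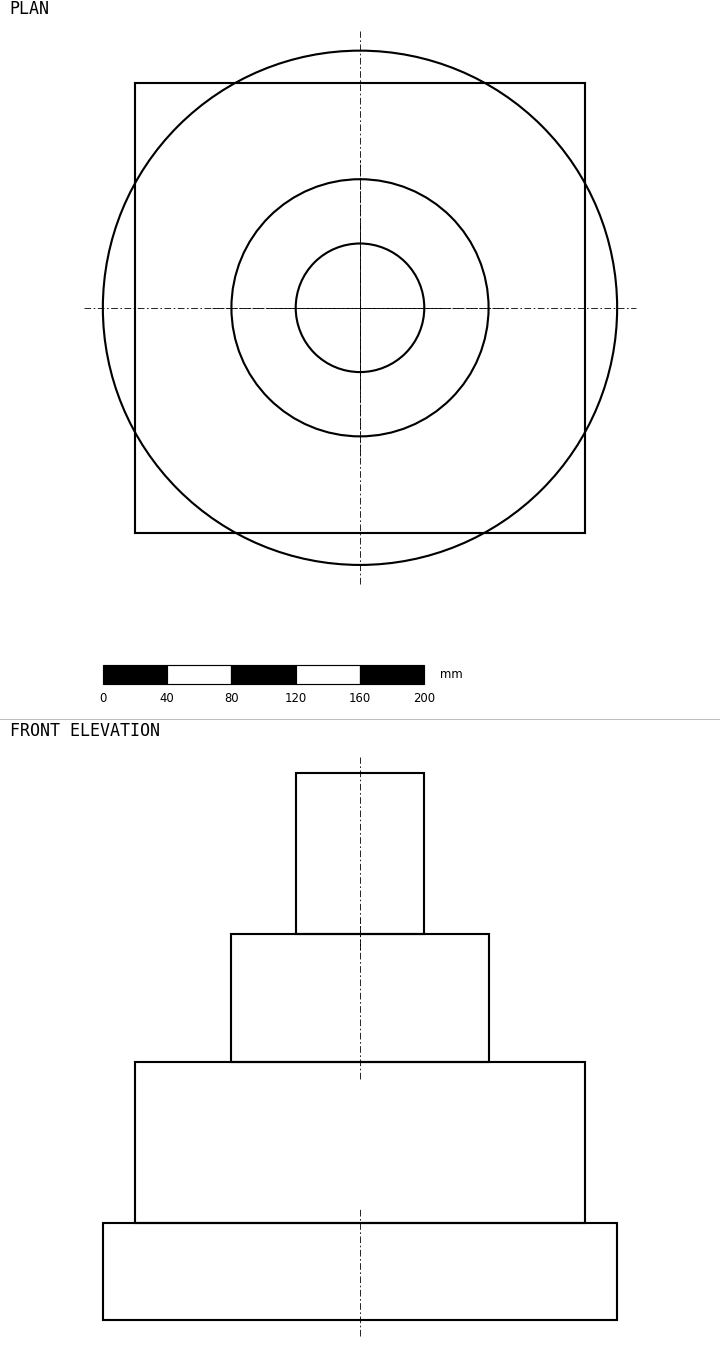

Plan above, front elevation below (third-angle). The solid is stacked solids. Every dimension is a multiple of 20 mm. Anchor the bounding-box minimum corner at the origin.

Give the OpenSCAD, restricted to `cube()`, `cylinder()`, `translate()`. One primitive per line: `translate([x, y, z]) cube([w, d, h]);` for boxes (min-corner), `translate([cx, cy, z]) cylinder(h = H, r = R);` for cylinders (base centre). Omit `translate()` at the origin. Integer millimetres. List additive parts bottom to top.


translate([160, 160, 0]) cylinder(h = 60, r = 160);
translate([20, 20, 60]) cube([280, 280, 100]);
translate([160, 160, 160]) cylinder(h = 80, r = 80);
translate([160, 160, 240]) cylinder(h = 100, r = 40);


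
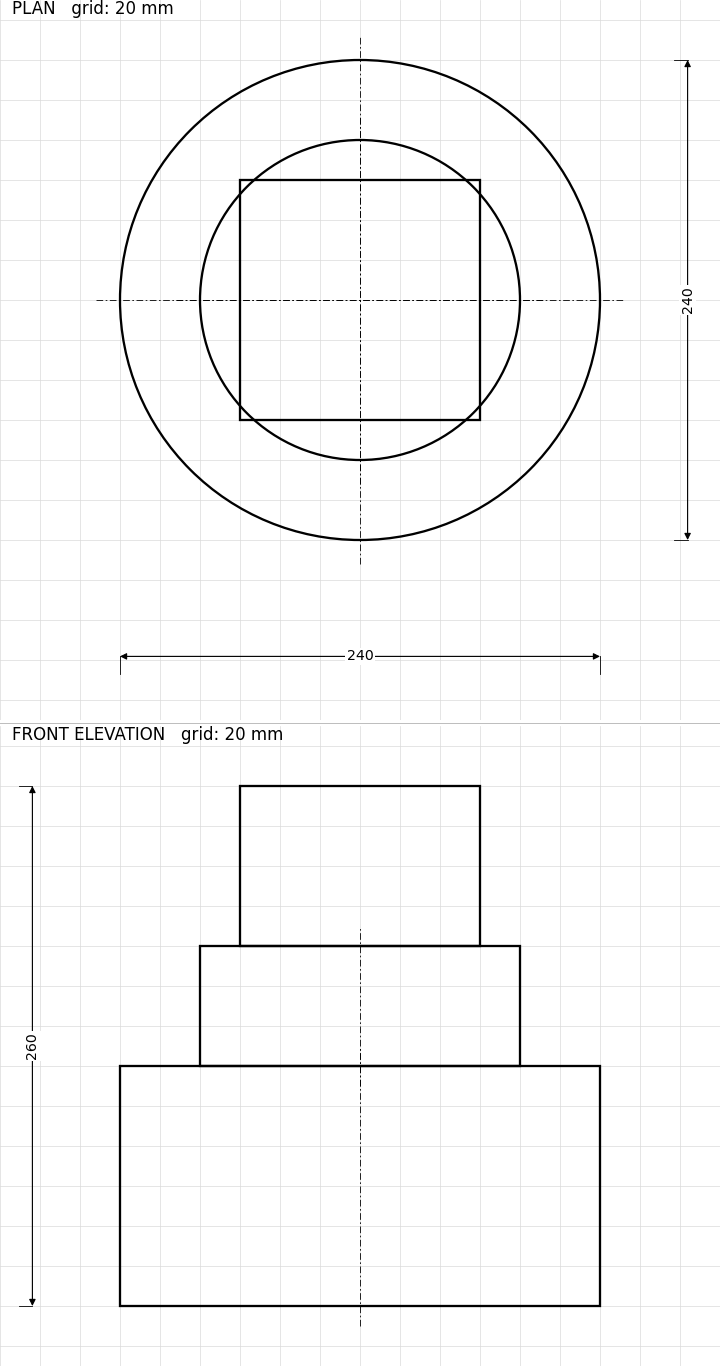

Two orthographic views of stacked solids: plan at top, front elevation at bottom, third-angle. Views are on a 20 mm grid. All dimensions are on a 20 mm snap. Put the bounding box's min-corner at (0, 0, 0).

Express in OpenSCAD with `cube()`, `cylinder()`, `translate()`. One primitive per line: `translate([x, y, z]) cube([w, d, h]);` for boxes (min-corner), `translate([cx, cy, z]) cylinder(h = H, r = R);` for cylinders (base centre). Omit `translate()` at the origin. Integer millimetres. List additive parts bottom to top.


translate([120, 120, 0]) cylinder(h = 120, r = 120);
translate([120, 120, 120]) cylinder(h = 60, r = 80);
translate([60, 60, 180]) cube([120, 120, 80]);
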